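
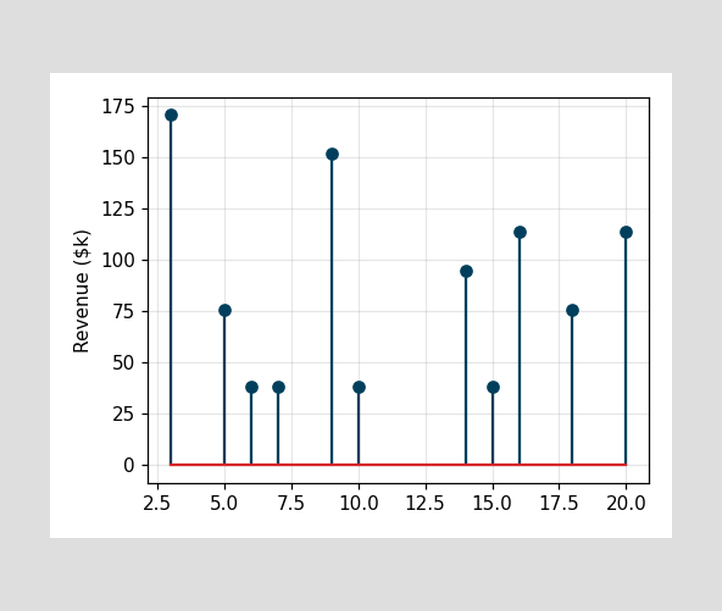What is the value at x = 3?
The stem at x=3 reaches $171k.

$171k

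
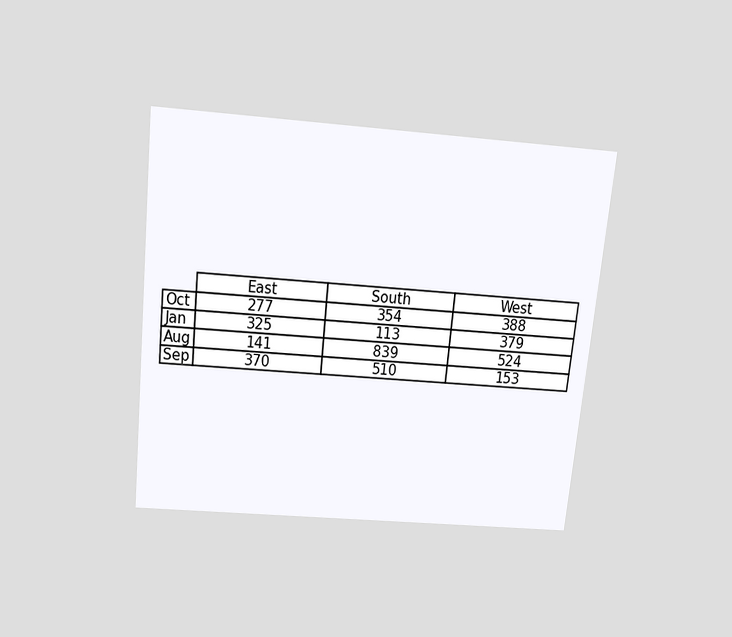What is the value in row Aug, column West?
524

The chart is tilted about 6° clockwise and viewed slightly from above. The (Aug, West) cell reads 524.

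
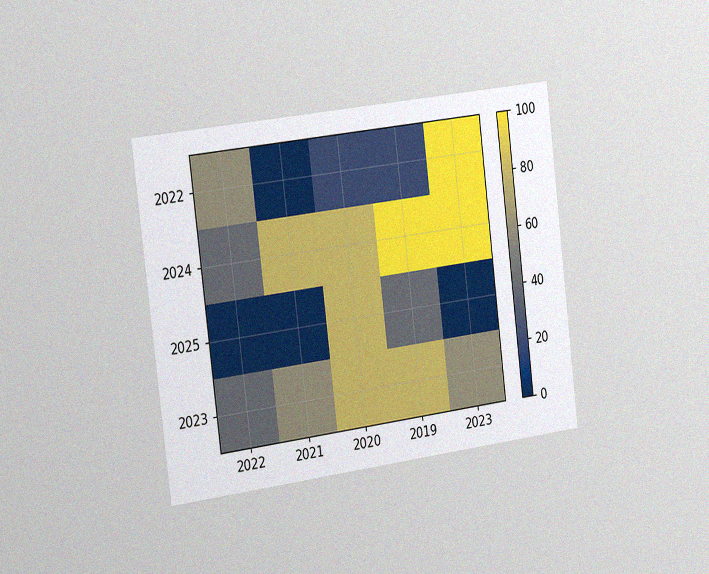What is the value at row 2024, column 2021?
80

The chart is tilted about 7° counter-clockwise and viewed slightly from the left, with some photo noise. Matching cell (2024, 2021) against the colorbar gives 80.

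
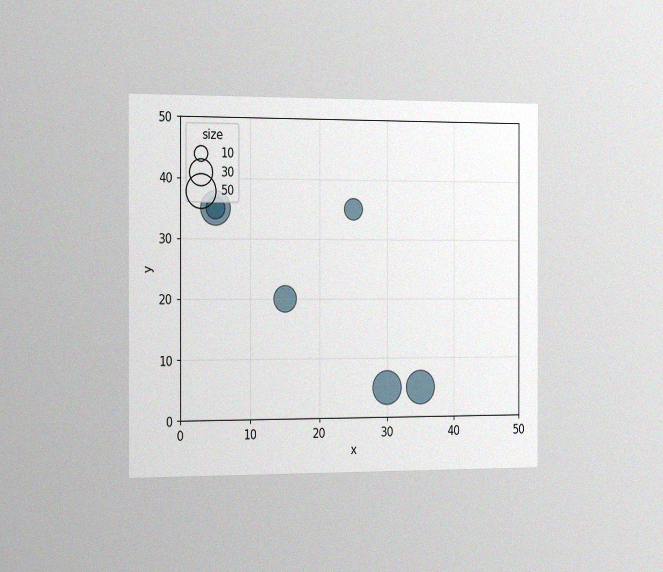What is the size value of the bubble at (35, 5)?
The chart is viewed slightly from the left, with some photo noise. Matching the bubble at (35, 5) against the size legend gives 50.

50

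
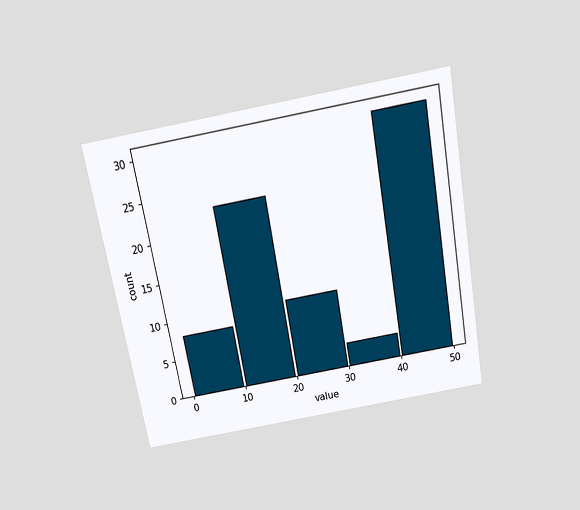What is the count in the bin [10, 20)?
23

The chart is tilted about 10° counter-clockwise and viewed slightly from above. The [10, 20) bin has height 23.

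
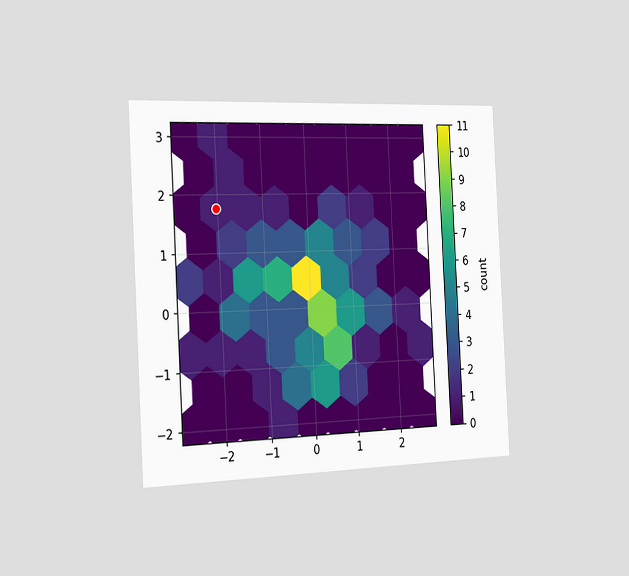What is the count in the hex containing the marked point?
1

The chart is tilted about 3° counter-clockwise and viewed slightly from the left. The marked hex reads 1 on the colorbar.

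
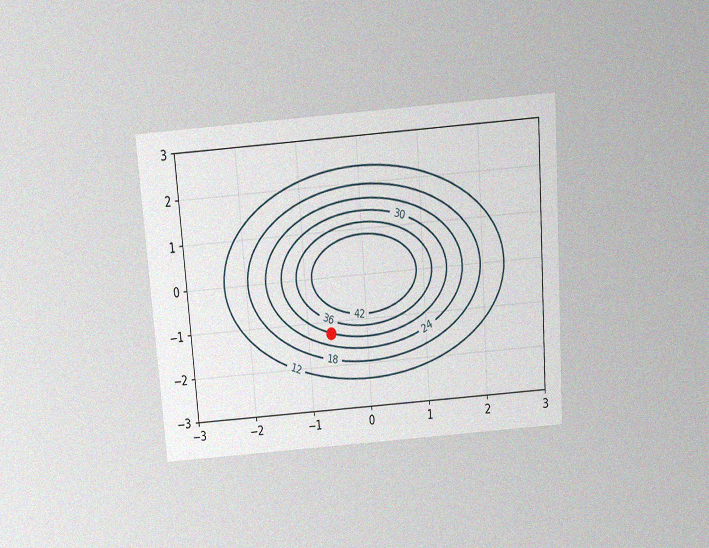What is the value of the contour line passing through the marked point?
The chart is tilted about 4° counter-clockwise and viewed slightly from above, with some photo noise. The marked point sits on the contour labelled 30.

30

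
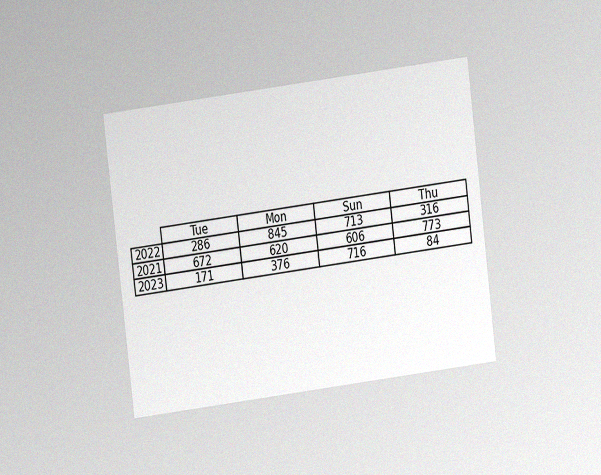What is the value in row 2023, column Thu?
84

The chart is tilted about 7° counter-clockwise and viewed at a slight angle, with some photo noise. The (2023, Thu) cell reads 84.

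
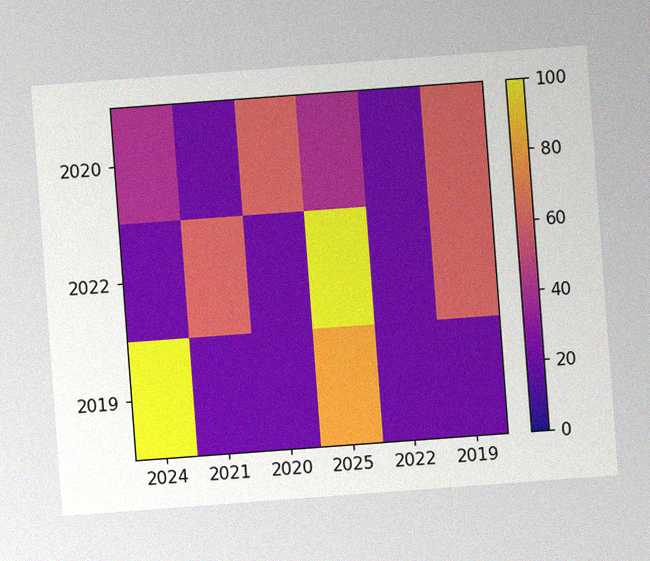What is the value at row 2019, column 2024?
100

The chart is tilted about 4° counter-clockwise, with some photo noise. Matching cell (2019, 2024) against the colorbar gives 100.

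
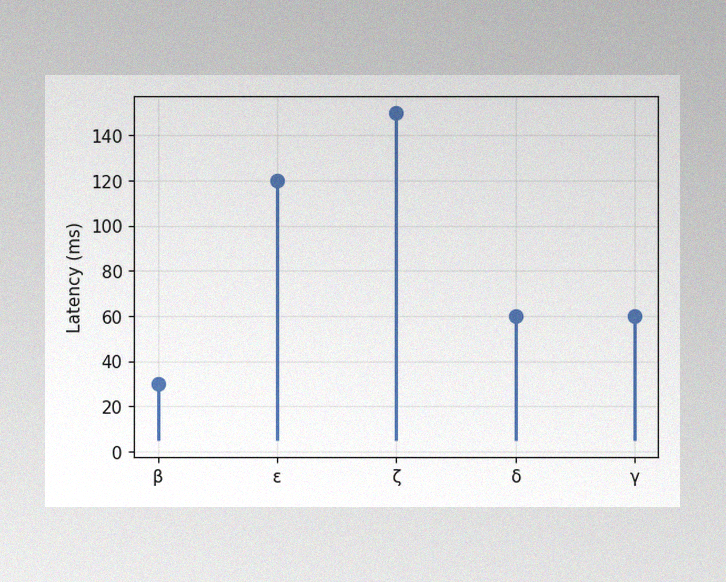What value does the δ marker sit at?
60ms

The image has some photo noise and uneven lighting. The δ marker sits at 60ms.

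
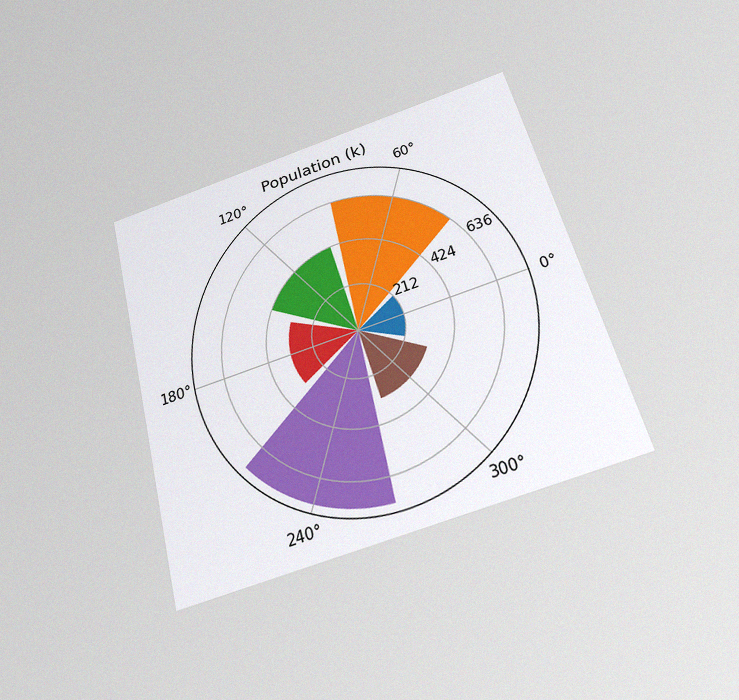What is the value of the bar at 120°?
424k

The chart is tilted about 15° counter-clockwise and viewed slightly from below, with some photo noise. The bar at 120° reaches 424k on the radial axis.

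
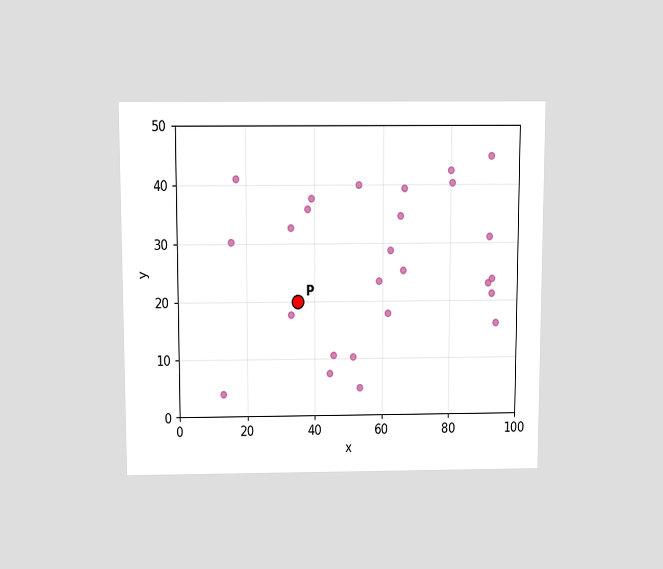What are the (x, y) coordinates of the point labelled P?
The chart is viewed slightly from above. Following the gridlines from P to each axis, P sits at (35, 20).

(35, 20)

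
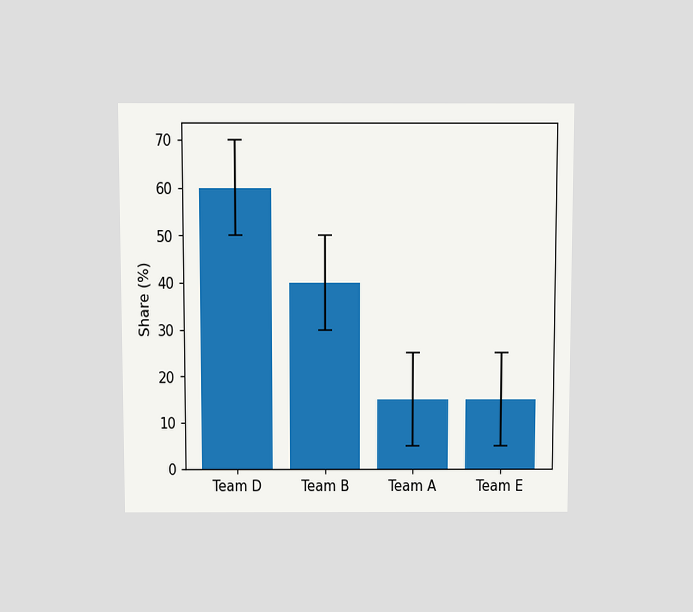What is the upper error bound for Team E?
25%

The chart is viewed slightly from above. The Team E bar's upper whisker reaches 25%.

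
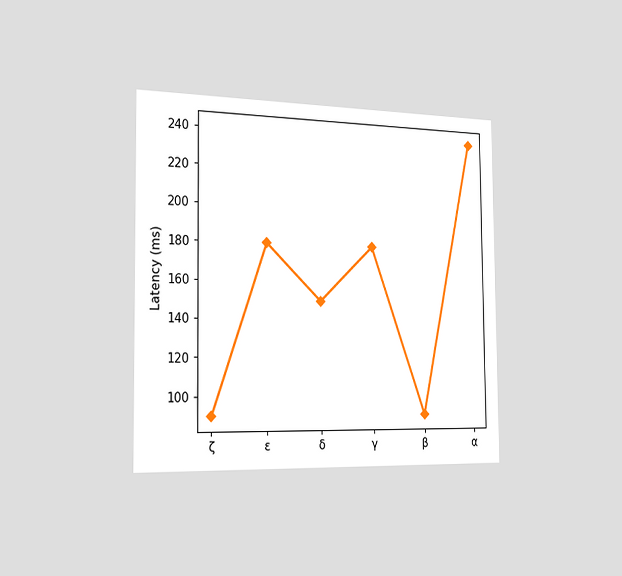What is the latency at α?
The chart is viewed slightly from the left. At α, the line is at 240ms.

240ms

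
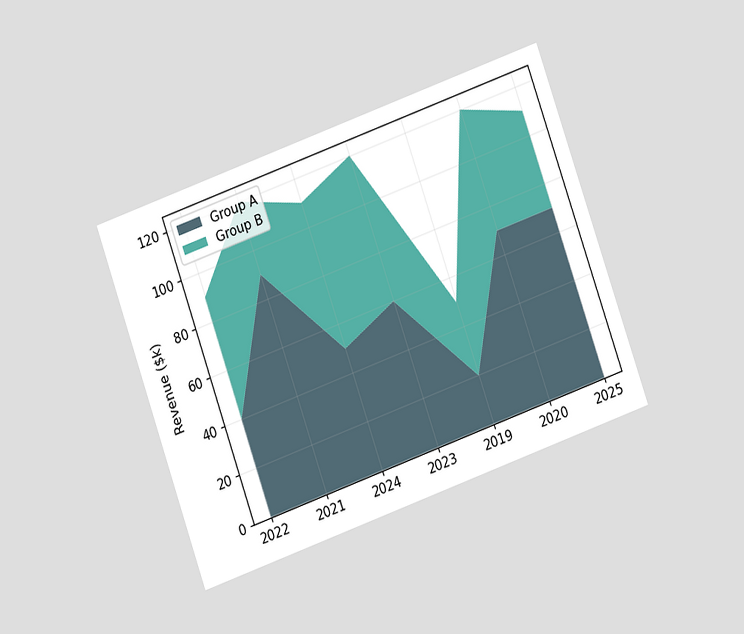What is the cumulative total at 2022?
$90k

The chart is tilted about 20° counter-clockwise and viewed at a slight angle. The stacked total at 2022 reaches $90k.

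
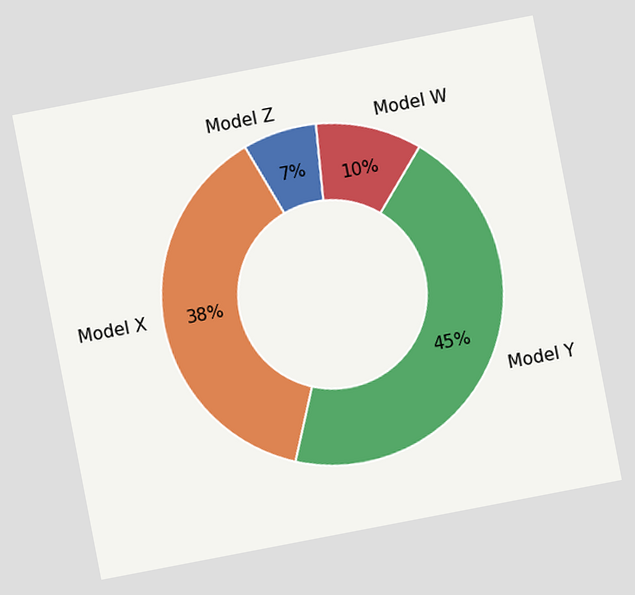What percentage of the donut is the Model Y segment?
The chart is tilted about 11° counter-clockwise. The Model Y segment takes up 45% of the ring.

45%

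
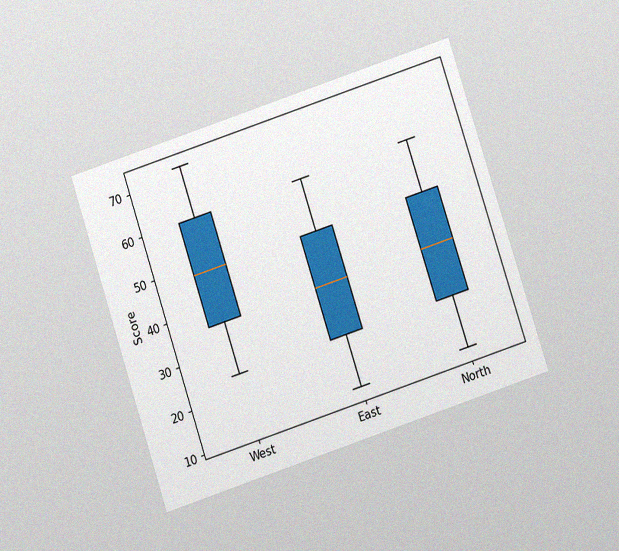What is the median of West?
48

The chart is tilted about 18° counter-clockwise and viewed at a slight angle, with some photo noise. The median line in the West box sits at 48.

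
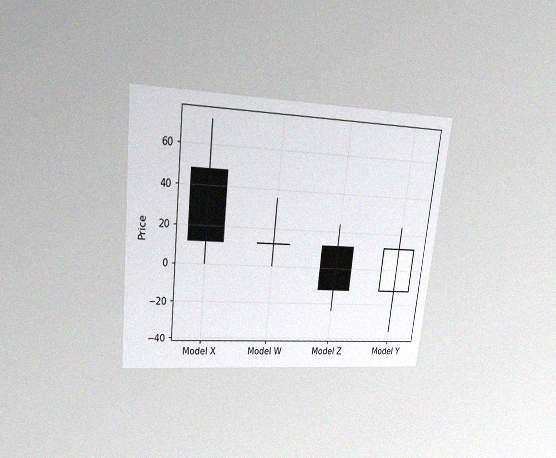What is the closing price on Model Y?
12

The chart is tilted about 6° clockwise and viewed at a slight angle, with some photo noise. The Model Y candle closes at 12.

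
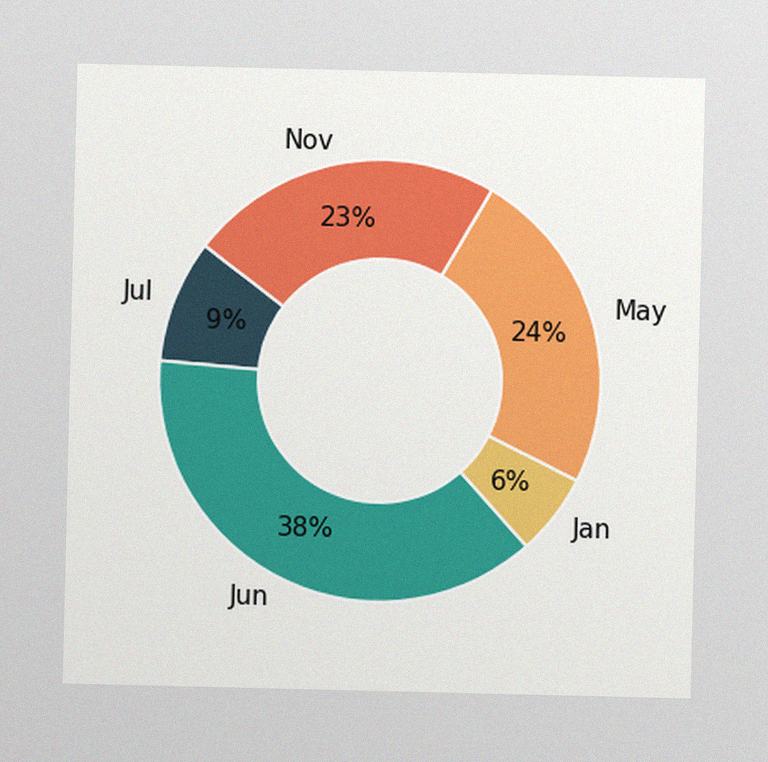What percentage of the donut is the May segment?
24%

The image has some photo noise and uneven lighting. The May segment takes up 24% of the ring.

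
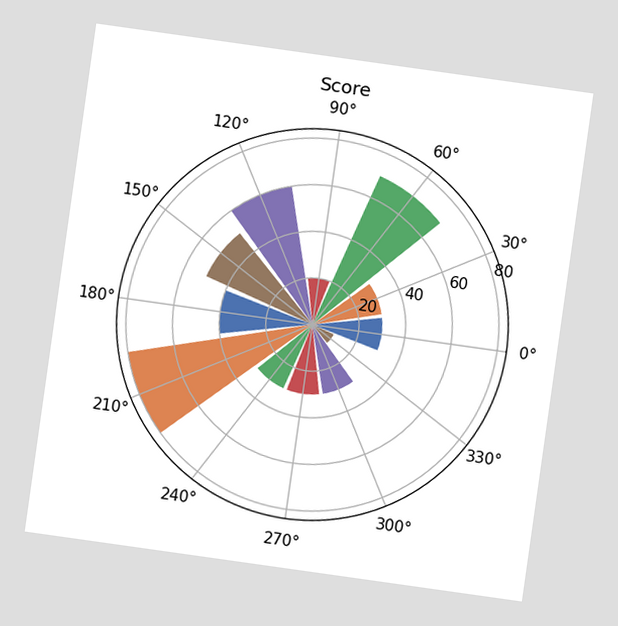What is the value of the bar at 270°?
30

The chart is tilted about 8° clockwise. The bar at 270° reaches 30 on the radial axis.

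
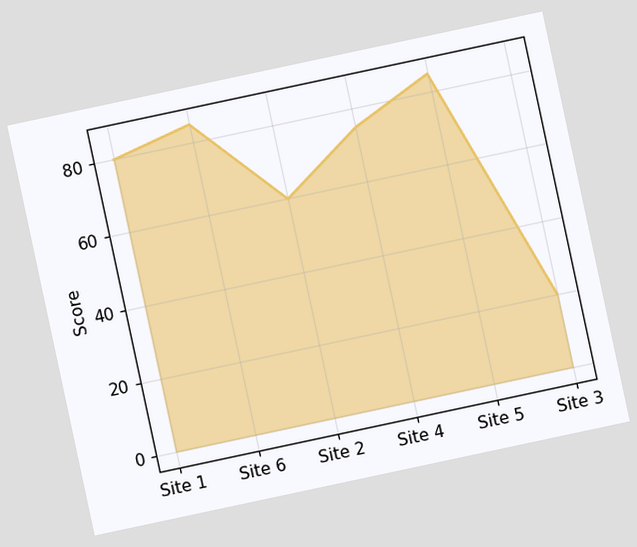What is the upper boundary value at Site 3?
The chart is tilted about 12° counter-clockwise. At Site 3 the upper boundary is at 20.

20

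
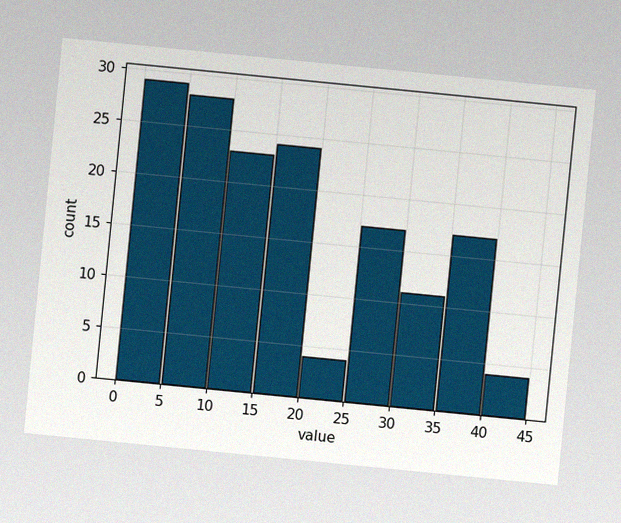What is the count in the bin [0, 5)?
29

The chart is tilted about 6° clockwise, with some photo noise. The [0, 5) bin has height 29.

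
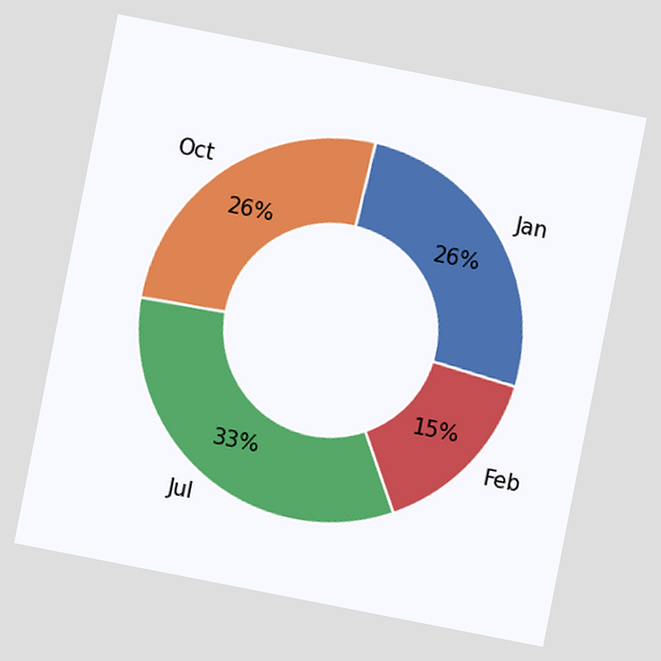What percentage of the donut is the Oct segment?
The chart is tilted about 11° clockwise. The Oct segment takes up 26% of the ring.

26%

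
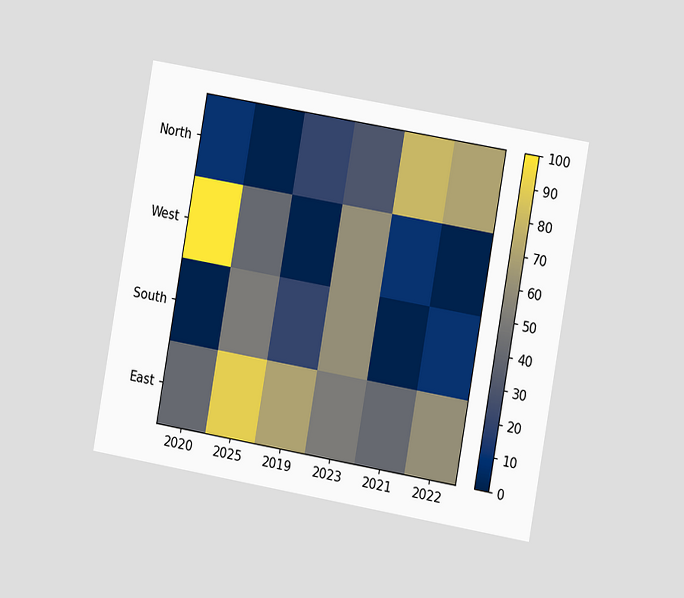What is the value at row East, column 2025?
90

The chart is tilted about 10° clockwise and viewed slightly from the right. Matching cell (East, 2025) against the colorbar gives 90.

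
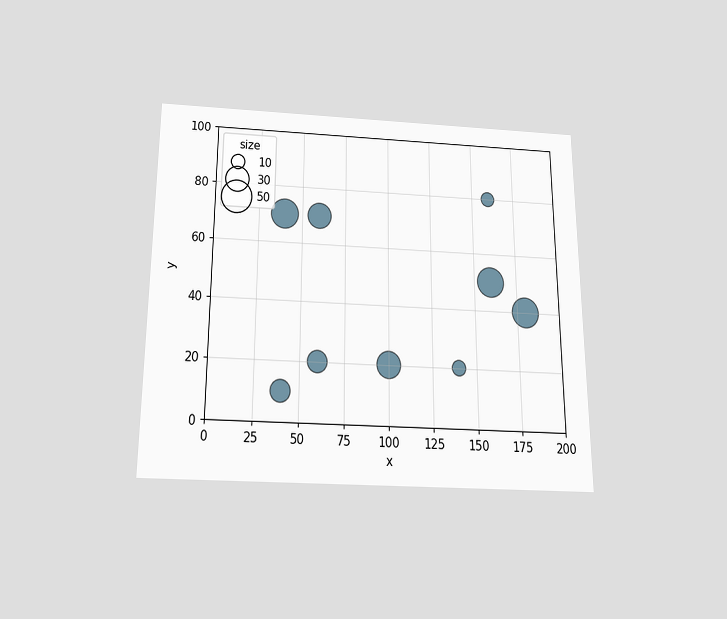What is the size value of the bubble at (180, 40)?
The chart is viewed slightly from below. Matching the bubble at (180, 40) against the size legend gives 40.

40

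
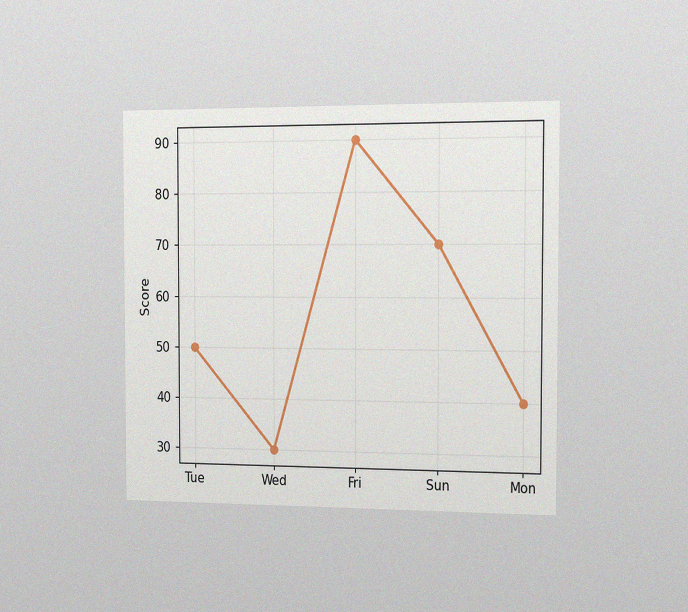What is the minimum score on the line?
30

The chart is viewed slightly from the right, with some photo noise. The lowest point is at Wed, and reading across to the y-axis gives 30.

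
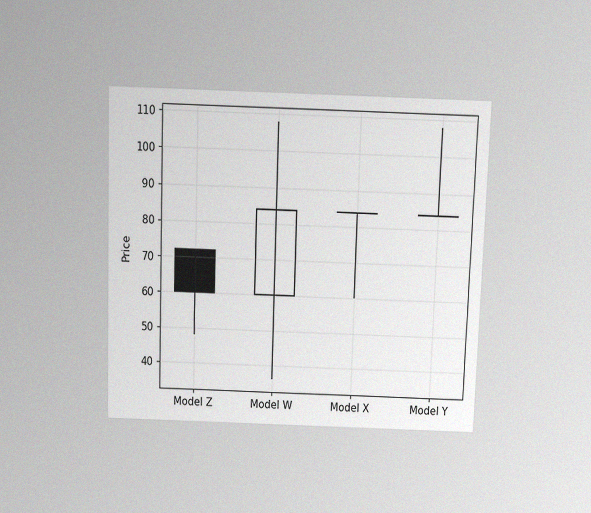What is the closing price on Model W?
The chart is viewed slightly from above, with some photo noise. The Model W candle closes at 84.

84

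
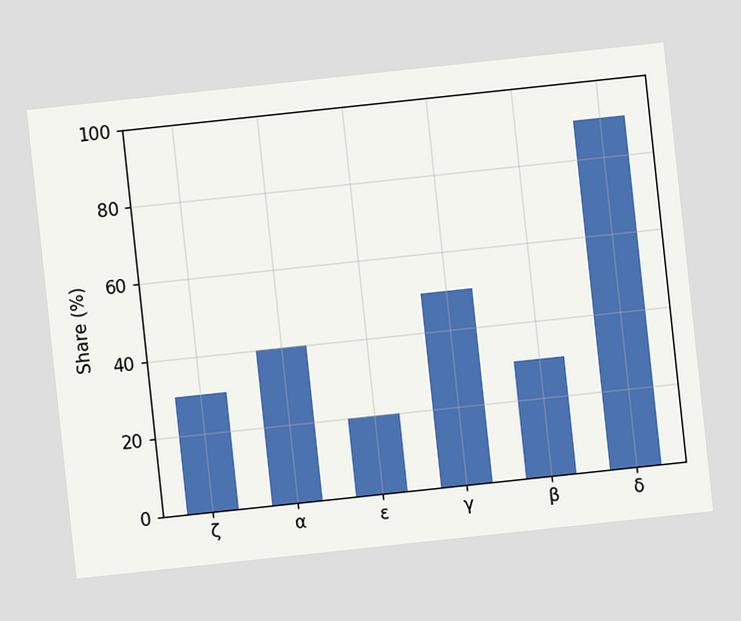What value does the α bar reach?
40%

The chart is tilted about 6° counter-clockwise. Reading along the chart's y-axis, the α bar reaches 40%.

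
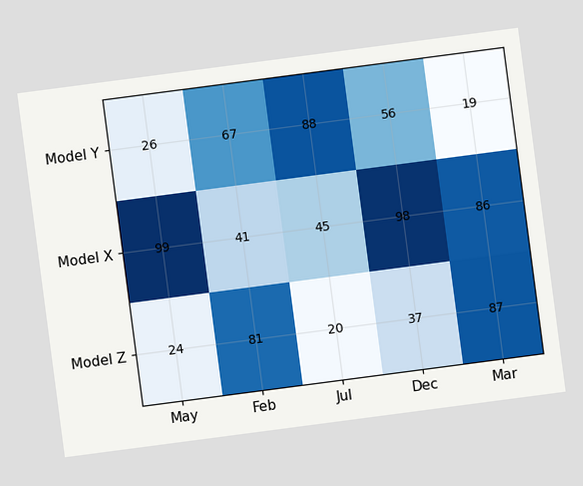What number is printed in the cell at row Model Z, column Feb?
The chart is tilted about 7° counter-clockwise. The (Model Z, Feb) cell reads 81.

81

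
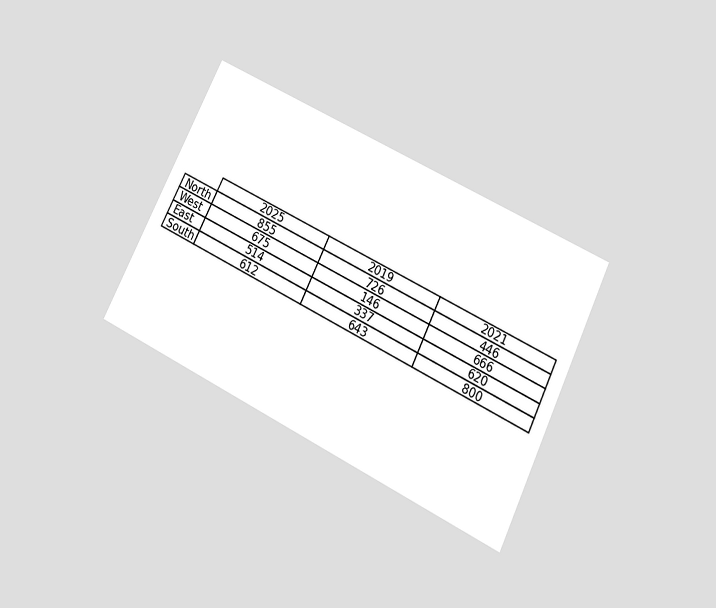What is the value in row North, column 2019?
The chart is tilted about 26° clockwise and viewed slightly from below. The (North, 2019) cell reads 726.

726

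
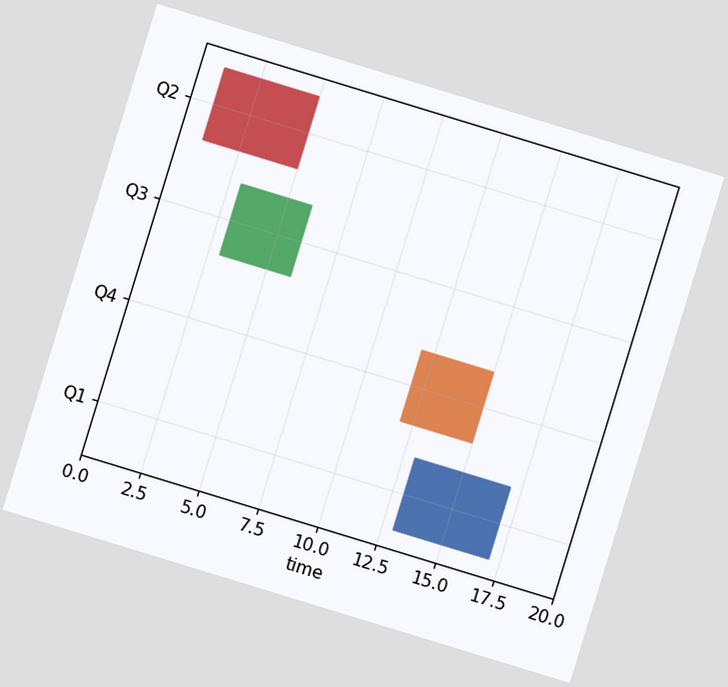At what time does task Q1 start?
13

The chart is tilted about 17° clockwise. The Q1 bar begins at t=13.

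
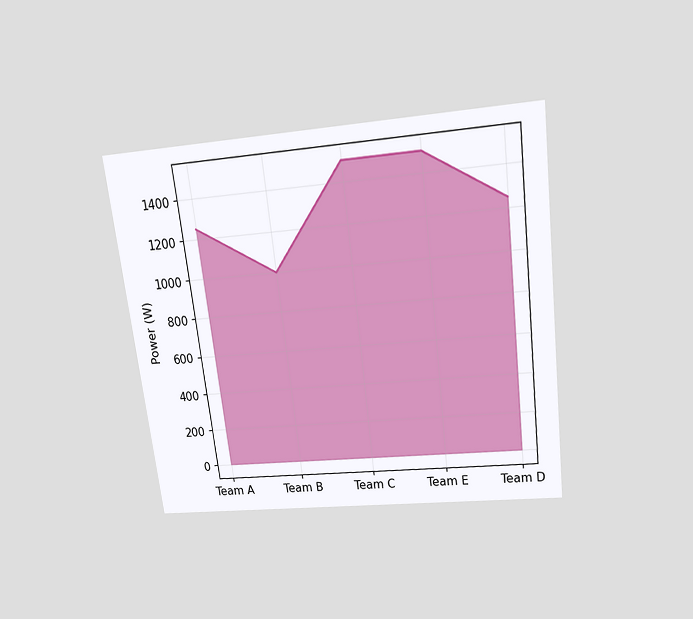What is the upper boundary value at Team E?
1500W

The chart is tilted about 7° counter-clockwise and viewed slightly from above. At Team E the upper boundary is at 1500W.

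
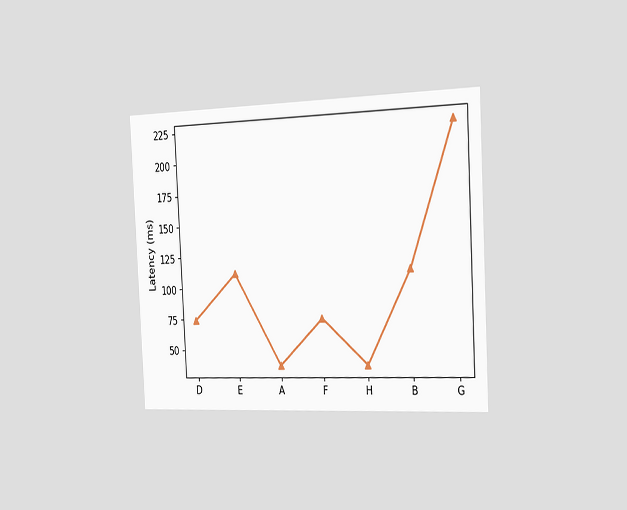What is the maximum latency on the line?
The chart is tilted about 3° counter-clockwise and viewed slightly from the right. The highest point is at G, and reading across to the y-axis gives 222ms.

222ms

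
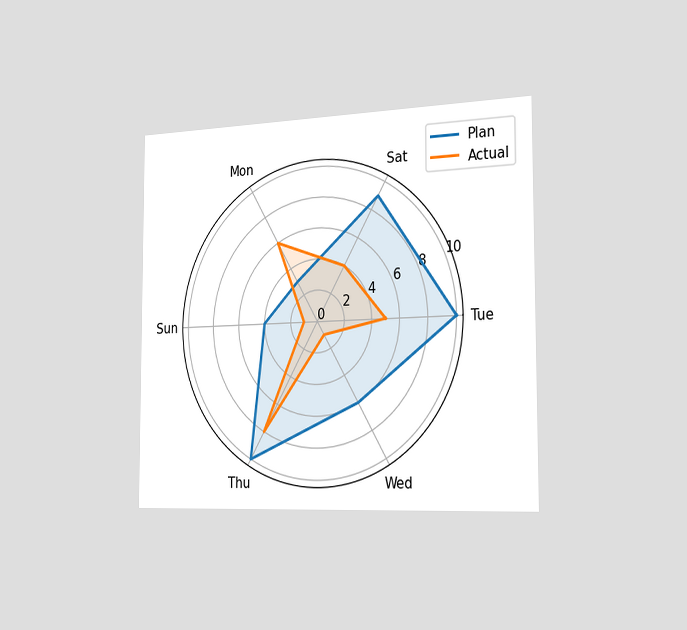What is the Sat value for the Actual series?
4

The chart is viewed slightly from the right. On the Sat axis, Actual reaches 4.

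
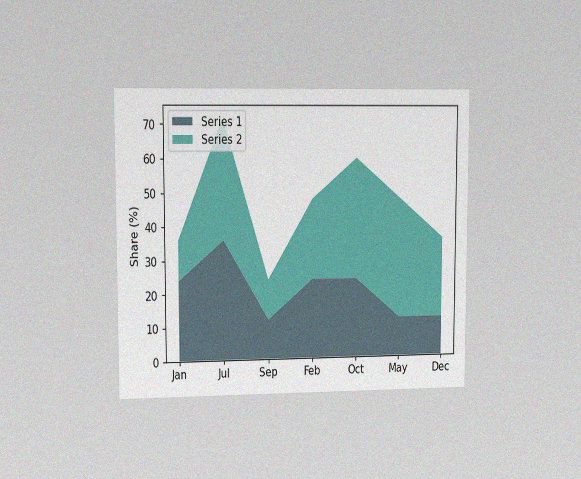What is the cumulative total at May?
The chart is viewed at a slight angle, with some photo noise. The stacked total at May reaches 48%.

48%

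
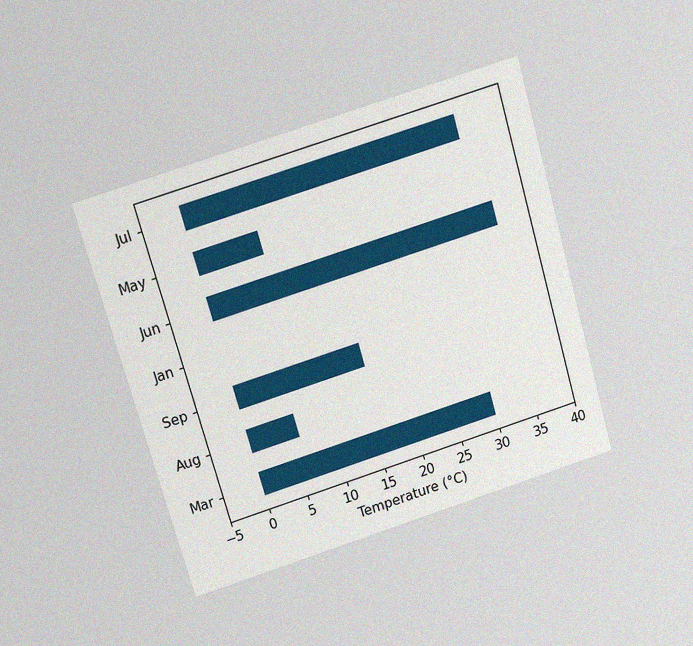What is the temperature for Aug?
6°C

The chart is tilted about 16° counter-clockwise and viewed slightly from above, with some photo noise. Reading along the chart's x-axis, the Aug bar reaches 6°C.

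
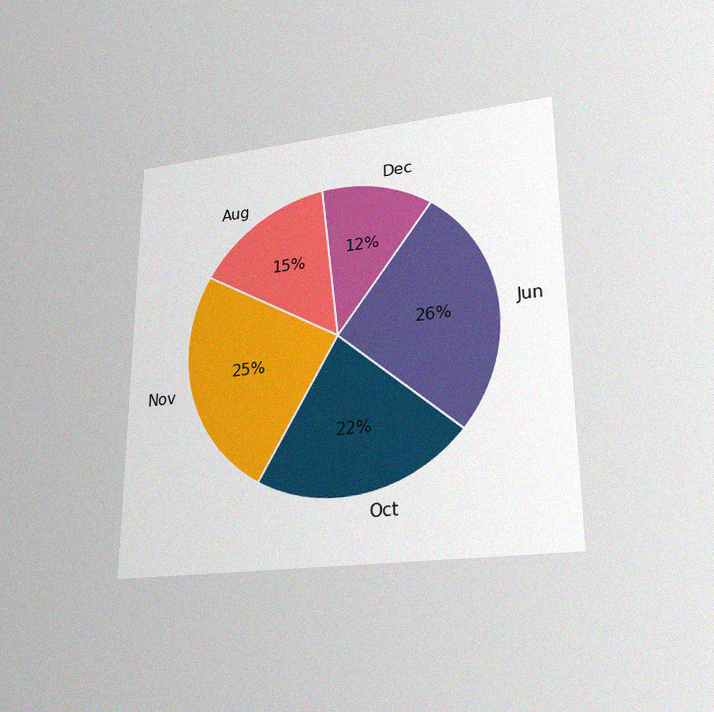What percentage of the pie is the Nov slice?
The chart is viewed at a slight angle, with some photo noise. The Nov slice takes up 25% of the pie.

25%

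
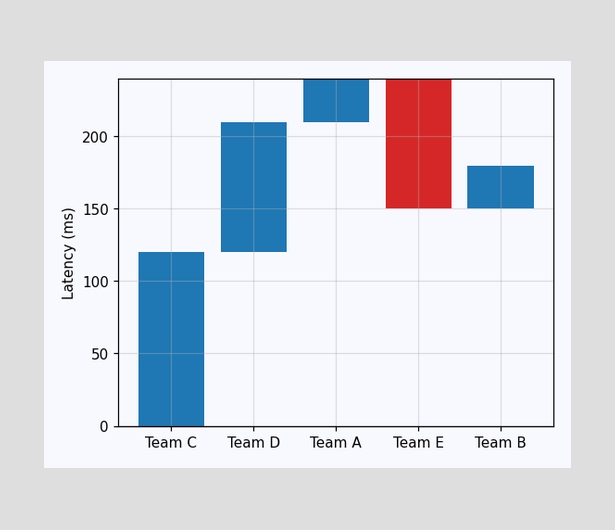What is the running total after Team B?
180ms

After Team B the running total reaches 180ms.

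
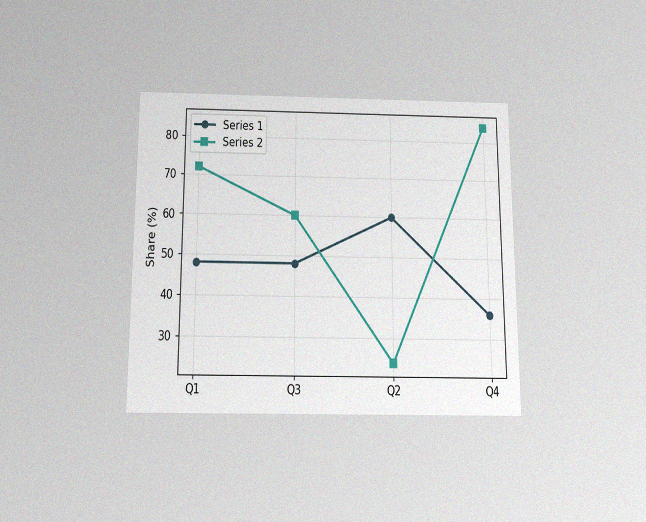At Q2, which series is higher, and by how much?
Series 1, by 36%

The chart is viewed slightly from below, with some photo noise. At Q2, Series 1 sits above the other line by 36%.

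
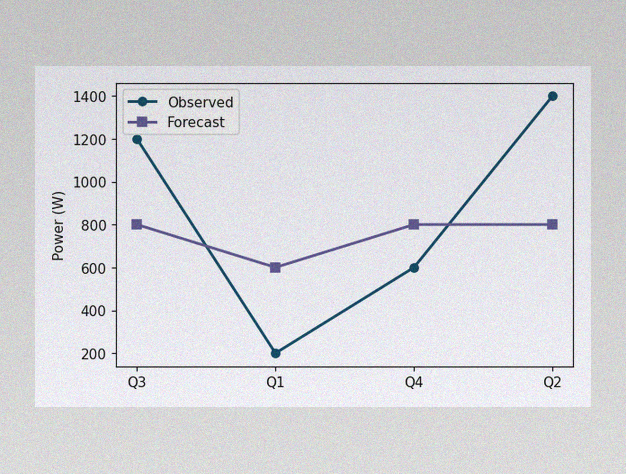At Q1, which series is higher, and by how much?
Forecast, by 400W

The image has some photo noise and uneven lighting. At Q1, Forecast sits above the other line by 400W.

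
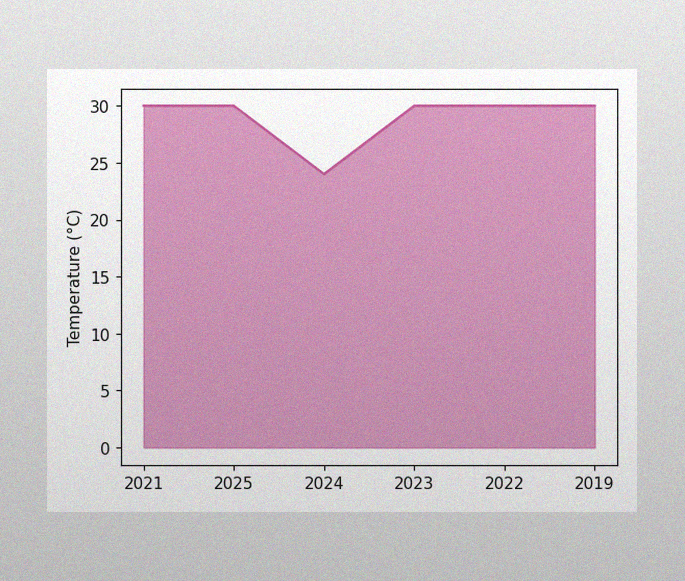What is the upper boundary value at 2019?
The image has some photo noise and uneven lighting. At 2019 the upper boundary is at 30°C.

30°C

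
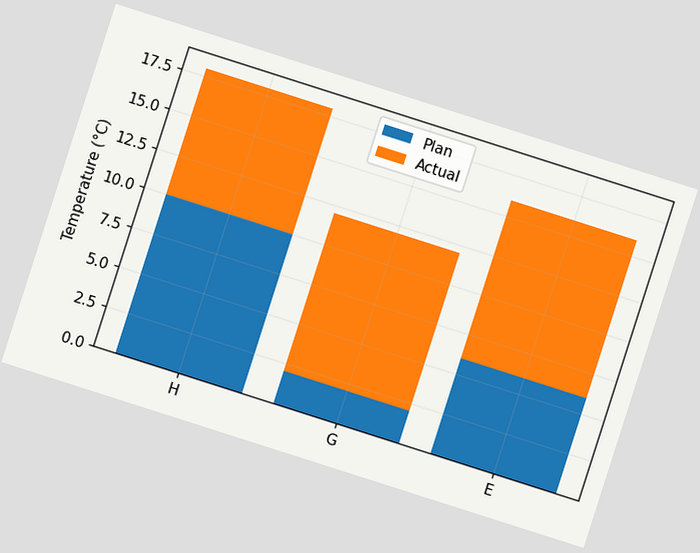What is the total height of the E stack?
The chart is tilted about 18° clockwise. The E stack's top reaches 16°C on the y-axis.

16°C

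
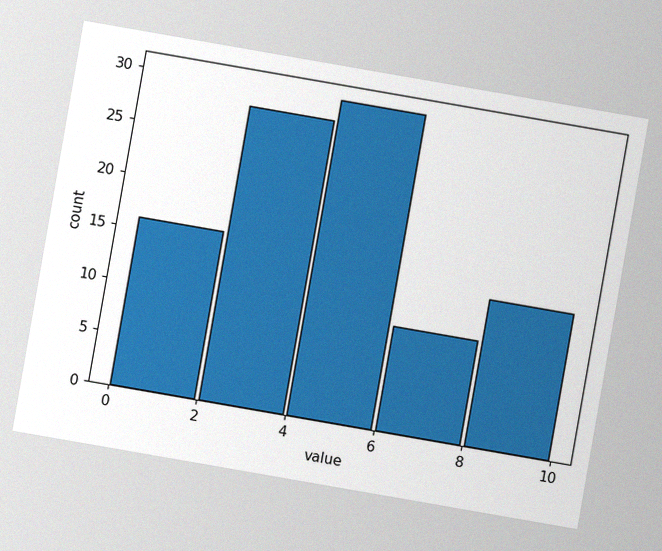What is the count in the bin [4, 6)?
The chart is tilted about 10° clockwise, with some photo noise. The [4, 6) bin has height 30.

30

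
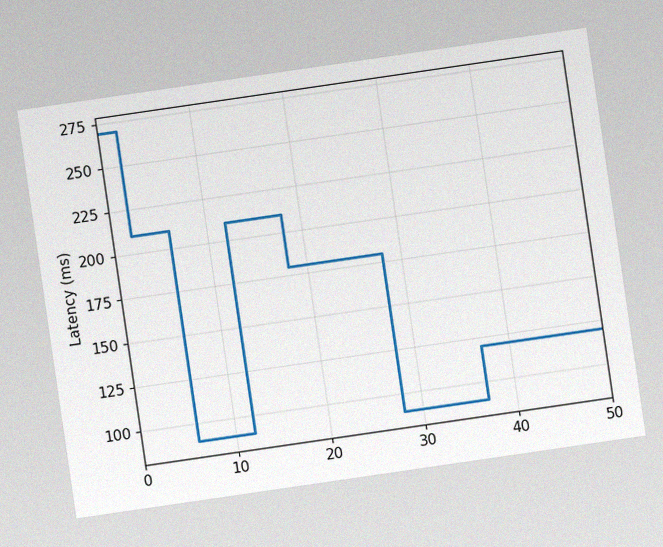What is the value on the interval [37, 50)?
120ms

The chart is tilted about 8° counter-clockwise, with some photo noise. On [37, 50) the step sits at 120ms.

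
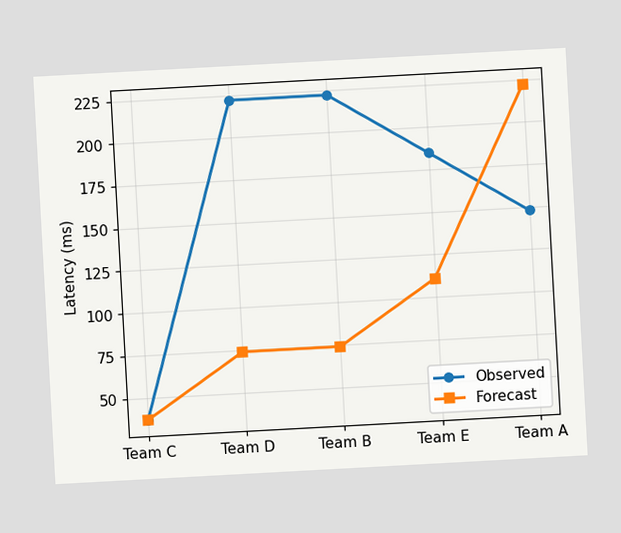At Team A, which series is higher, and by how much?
Forecast, by 74ms

The chart is tilted about 3° counter-clockwise. At Team A, Forecast sits above the other line by 74ms.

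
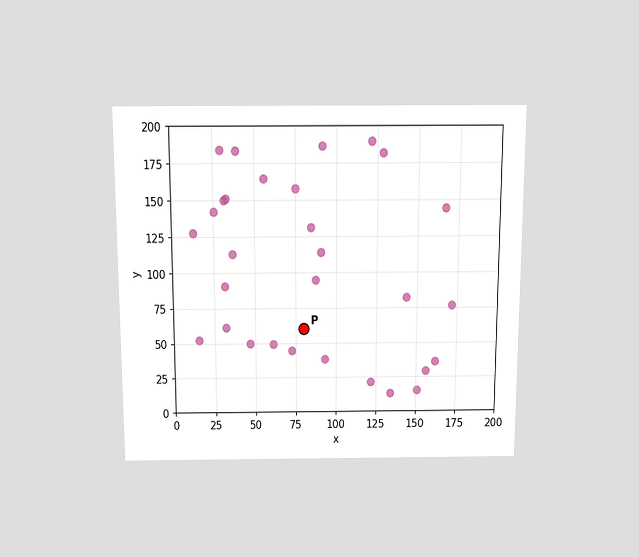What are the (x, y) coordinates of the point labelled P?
(80, 60)

The chart is viewed slightly from above. Following the gridlines from P to each axis, P sits at (80, 60).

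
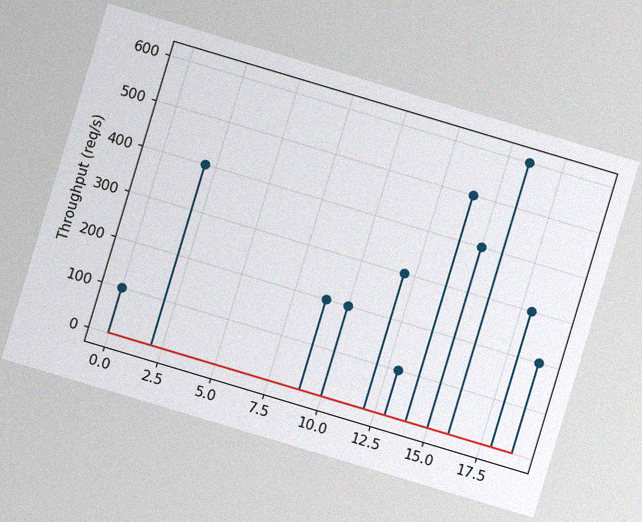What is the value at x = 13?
100req/s

The chart is tilted about 17° clockwise, with some photo noise. The stem at x=13 reaches 100req/s.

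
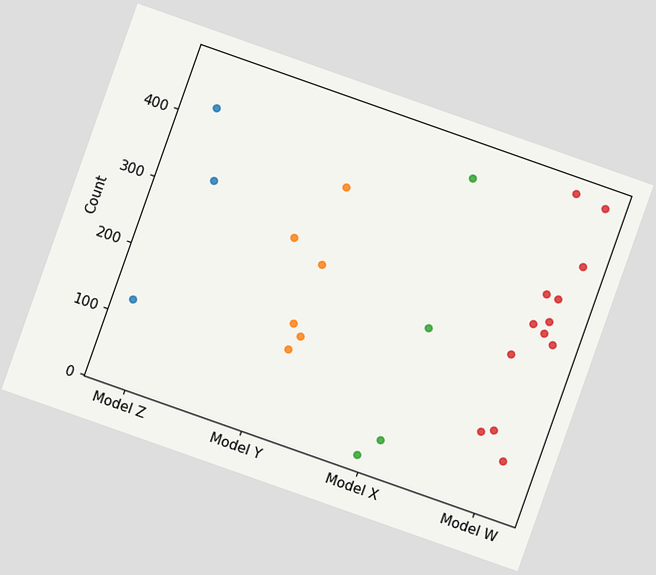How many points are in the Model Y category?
The chart is tilted about 19° clockwise. Counting the markers in the Model Y column gives 6.

6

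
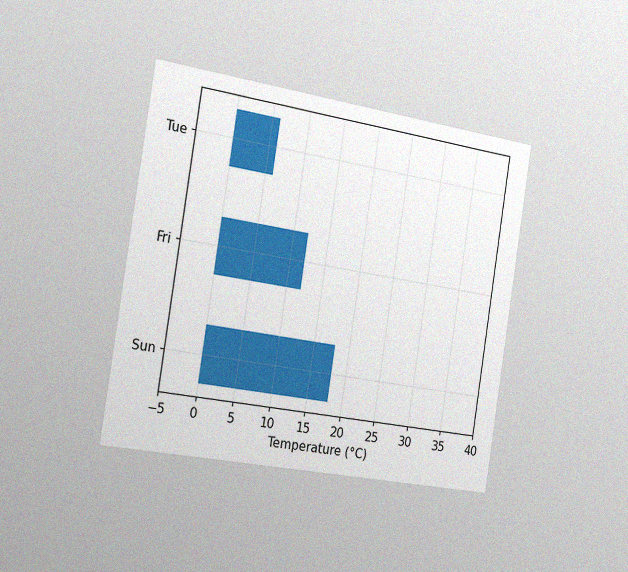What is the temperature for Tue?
The chart is tilted about 9° clockwise and viewed slightly from the left, with some photo noise. Reading along the chart's x-axis, the Tue bar reaches 6°C.

6°C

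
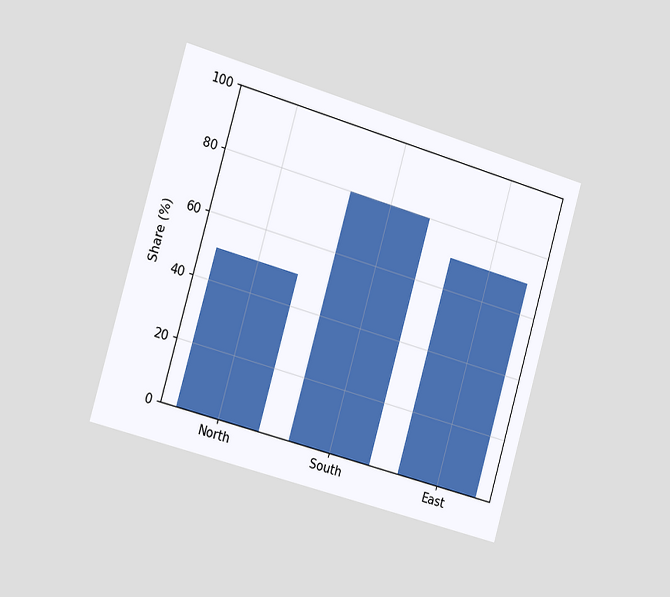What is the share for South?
The chart is tilted about 16° clockwise and viewed slightly from the left. Reading along the chart's y-axis, the South bar reaches 80%.

80%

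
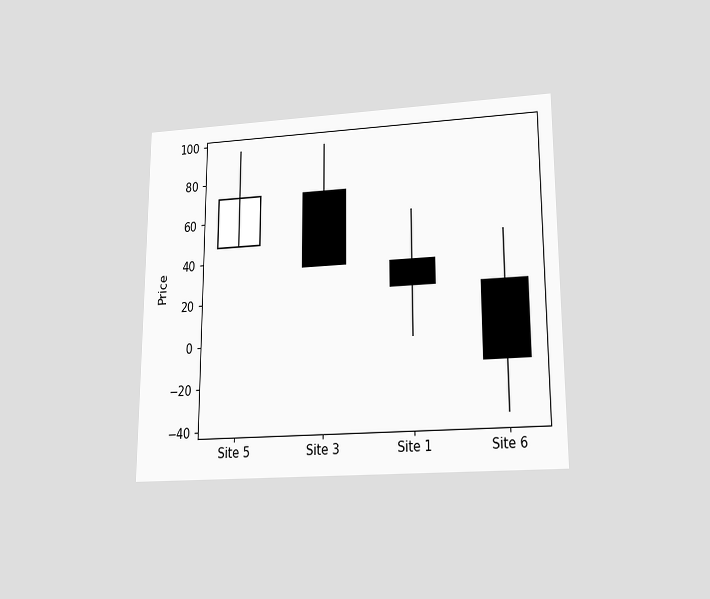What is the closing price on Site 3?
The chart is viewed slightly from below. The Site 3 candle closes at 36.

36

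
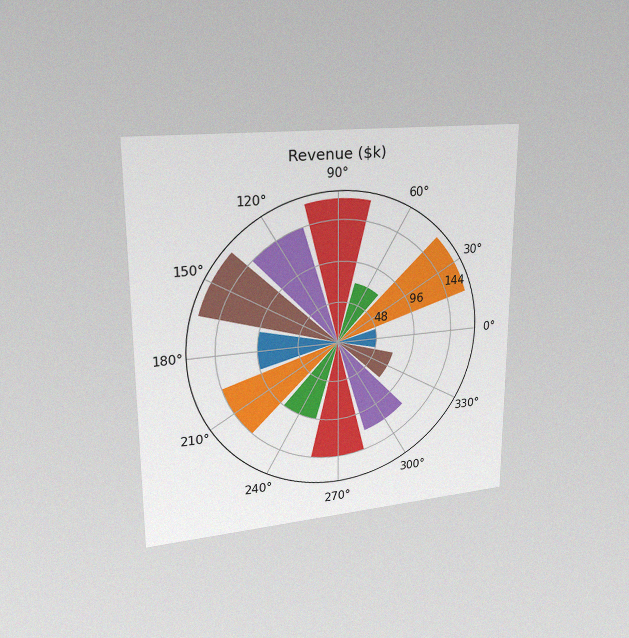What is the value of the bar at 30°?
The chart is viewed at a slight angle, with some photo noise. The bar at 30° reaches $168k on the radial axis.

$168k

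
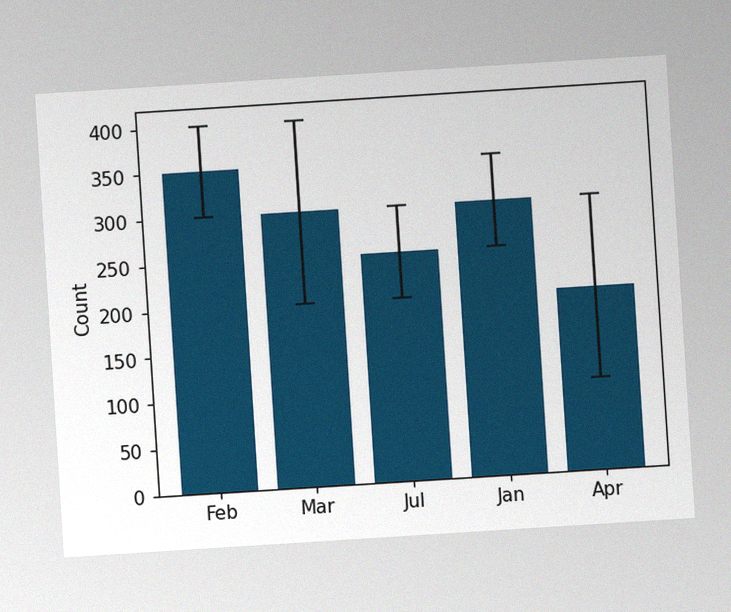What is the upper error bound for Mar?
400

The chart is tilted about 4° counter-clockwise, with some photo noise. The Mar bar's upper whisker reaches 400.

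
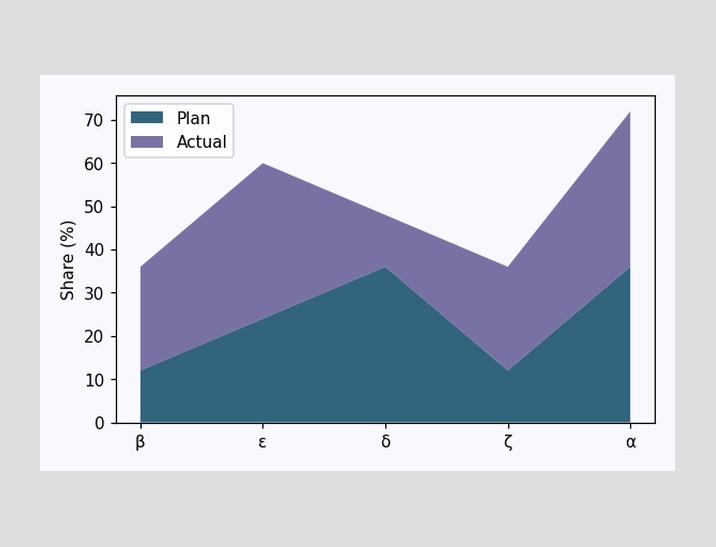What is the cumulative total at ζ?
The stacked total at ζ reaches 36%.

36%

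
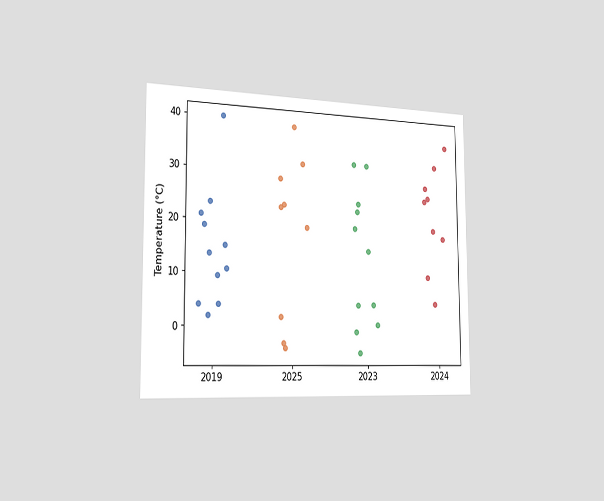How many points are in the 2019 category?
11

The chart is viewed slightly from the left. Counting the markers in the 2019 column gives 11.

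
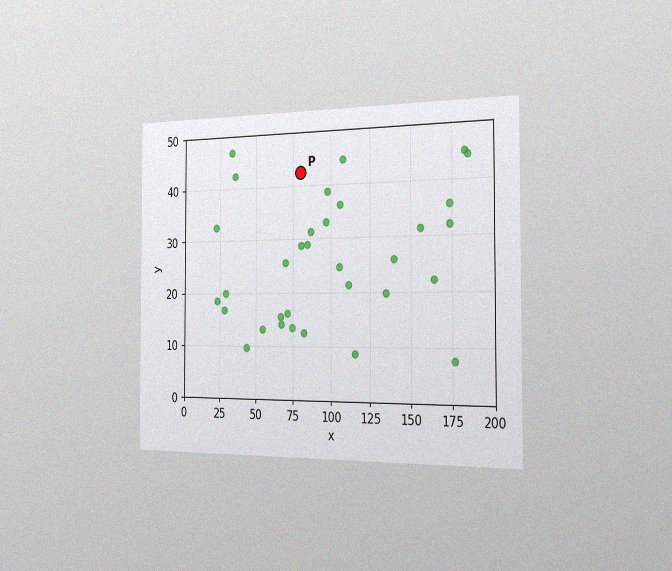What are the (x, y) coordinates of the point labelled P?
The chart is viewed slightly from the right, with some photo noise. Following the gridlines from P to each axis, P sits at (80, 42.5).

(80, 42.5)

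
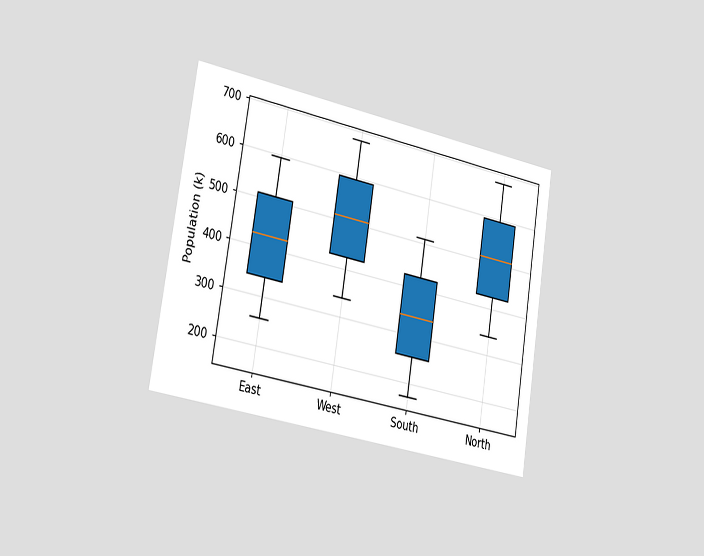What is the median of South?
The chart is tilted about 9° clockwise and viewed slightly from the left. The median line in the South box sits at 340k.

340k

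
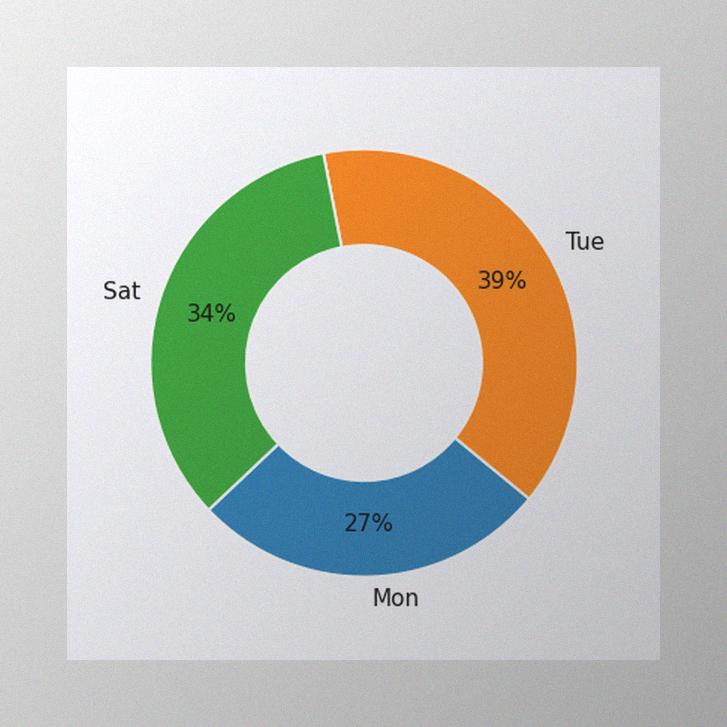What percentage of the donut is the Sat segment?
The image has some photo noise and uneven lighting. The Sat segment takes up 34% of the ring.

34%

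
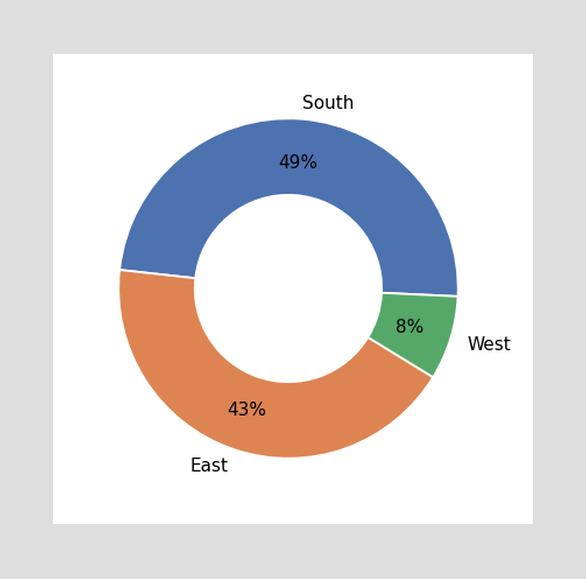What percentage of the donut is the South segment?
49%

The South segment takes up 49% of the ring.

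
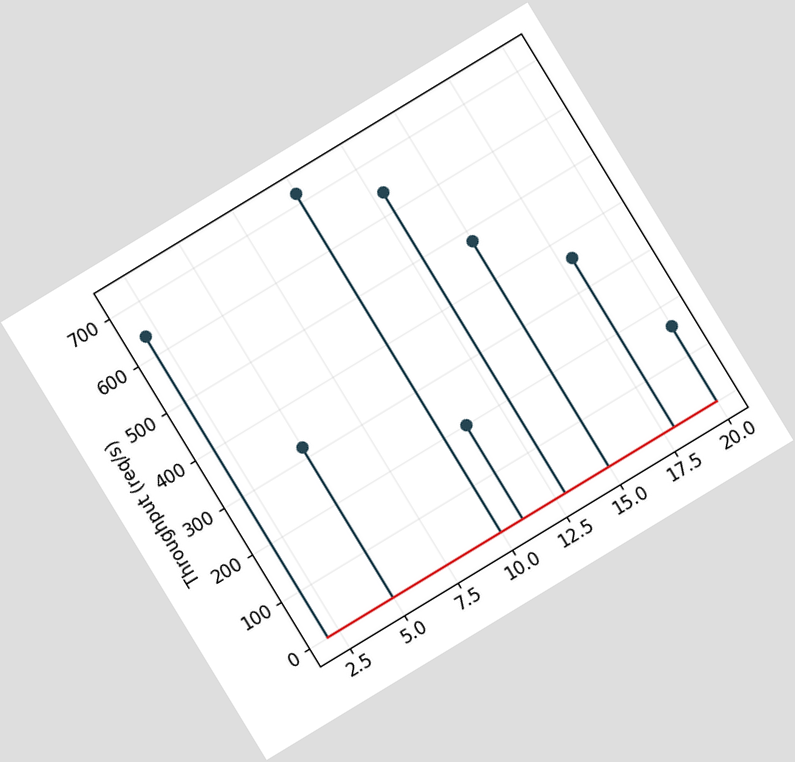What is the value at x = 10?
720req/s

The chart is tilted about 31° counter-clockwise. The stem at x=10 reaches 720req/s.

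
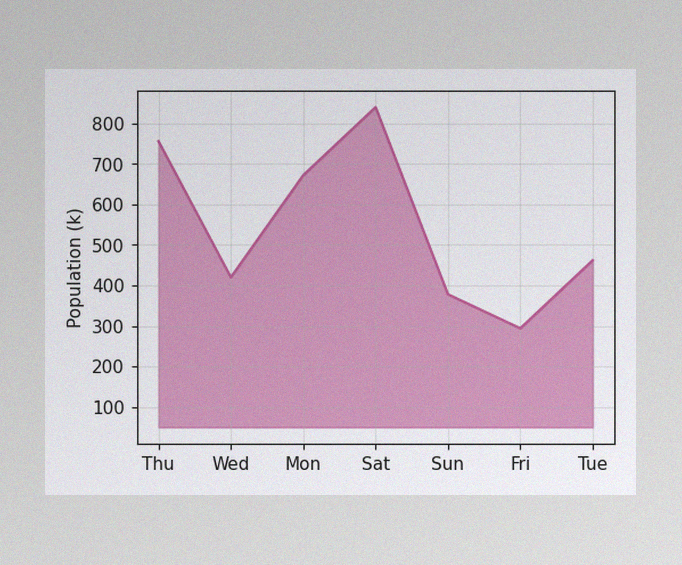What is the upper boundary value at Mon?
The image has some photo noise and uneven lighting. At Mon the upper boundary is at 672k.

672k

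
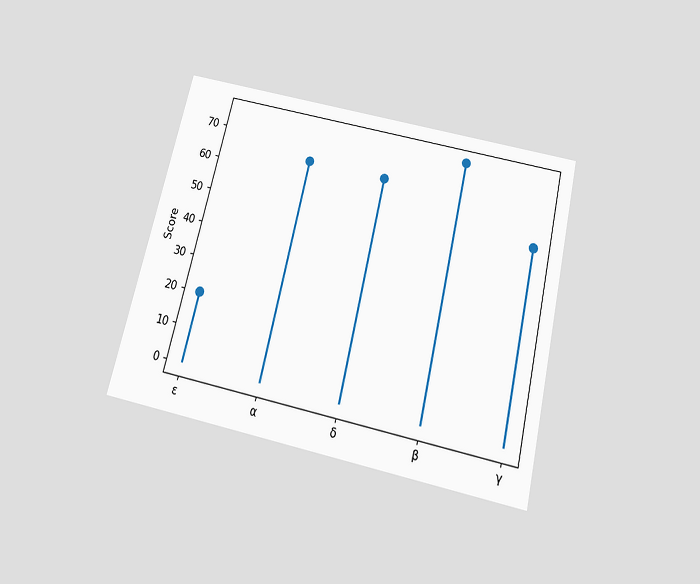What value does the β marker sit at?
The chart is tilted about 13° clockwise and viewed slightly from below. The β marker sits at 75.

75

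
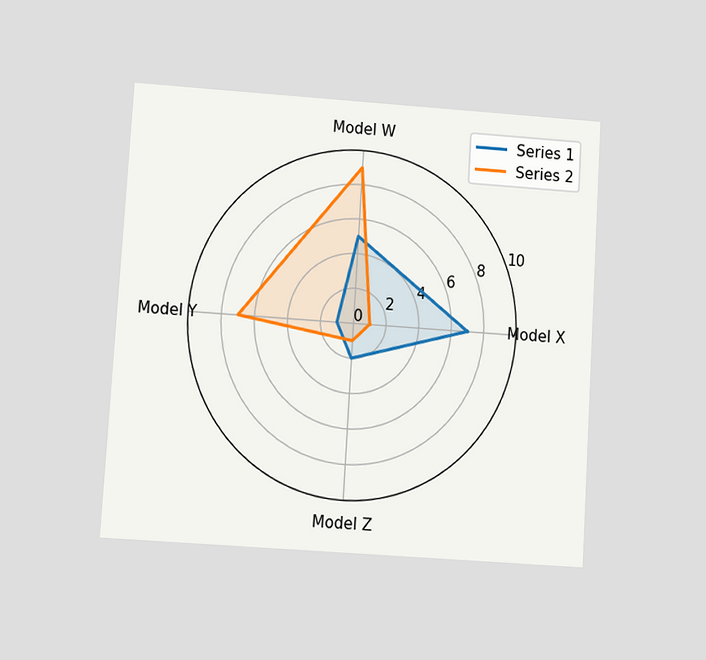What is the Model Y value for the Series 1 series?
The chart is tilted about 4° clockwise and viewed at a slight angle. On the Model Y axis, Series 1 reaches 1.

1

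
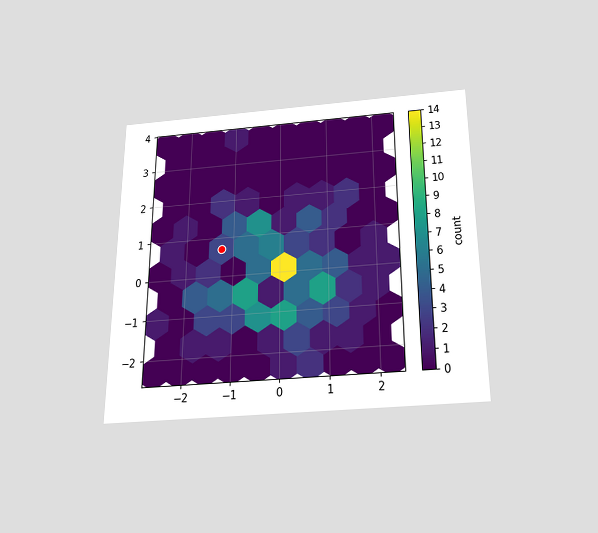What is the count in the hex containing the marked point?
3

The chart is viewed slightly from below. The marked hex reads 3 on the colorbar.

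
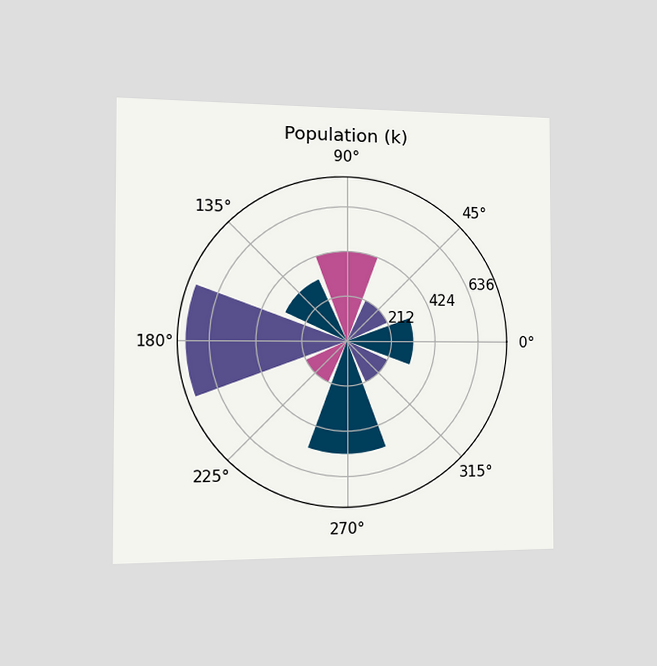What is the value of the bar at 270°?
The chart is viewed slightly from the left. The bar at 270° reaches 530k on the radial axis.

530k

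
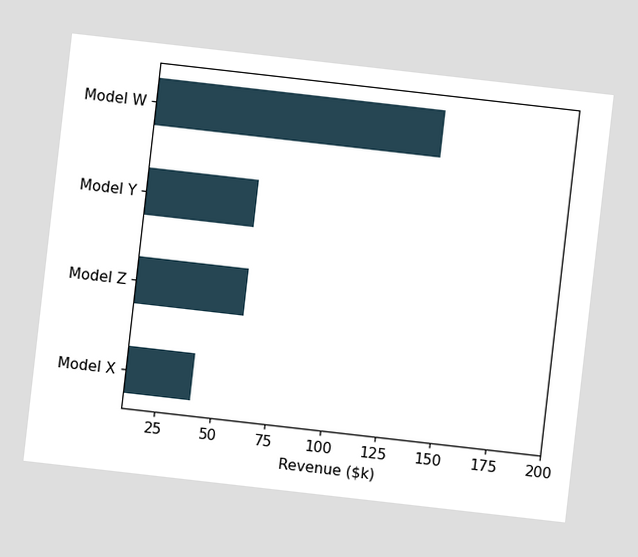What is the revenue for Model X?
The chart is tilted about 7° clockwise. Reading along the chart's x-axis, the Model X bar reaches $40k.

$40k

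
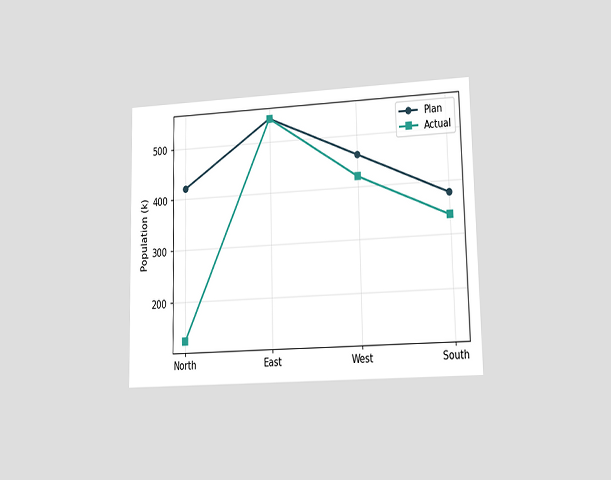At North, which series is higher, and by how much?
Plan, by 294k

The chart is viewed at a slight angle. At North, Plan sits above the other line by 294k.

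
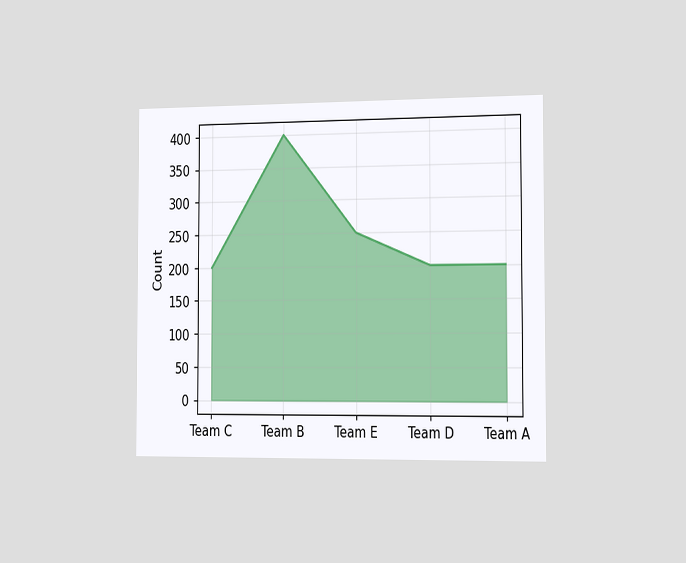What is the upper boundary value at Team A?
The chart is viewed slightly from the right. At Team A the upper boundary is at 200.

200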